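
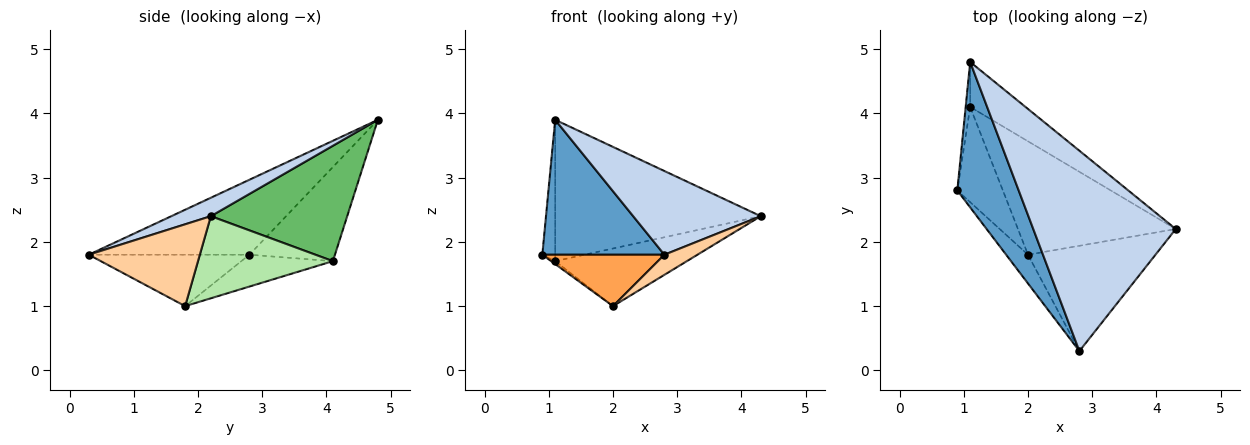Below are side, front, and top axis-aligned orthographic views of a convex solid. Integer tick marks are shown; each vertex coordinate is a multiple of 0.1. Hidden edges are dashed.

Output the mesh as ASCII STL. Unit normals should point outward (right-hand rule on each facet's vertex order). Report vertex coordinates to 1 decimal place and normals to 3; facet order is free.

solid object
 facet normal -0.667 -0.507 0.546
  outer loop
   vertex 1.1 4.8 3.9
   vertex 0.9 2.8 1.8
   vertex 2.8 0.3 1.8
  endloop
 endfacet
 facet normal 0.118 -0.383 0.916
  outer loop
   vertex 1.1 4.8 3.9
   vertex 2.8 0.3 1.8
   vertex 4.3 2.2 2.4
  endloop
 endfacet
 facet normal -0.754 -0.573 -0.321
  outer loop
   vertex 2.0 1.8 1.0
   vertex 2.8 0.3 1.8
   vertex 0.9 2.8 1.8
  endloop
 endfacet
 facet normal 0.533 -0.159 -0.831
  outer loop
   vertex 2.0 1.8 1.0
   vertex 4.3 2.2 2.4
   vertex 2.8 0.3 1.8
  endloop
 endfacet
 facet normal 0.534 0.805 -0.256
  outer loop
   vertex 1.1 4.1 1.7
   vertex 1.1 4.8 3.9
   vertex 4.3 2.2 2.4
  endloop
 endfacet
 facet normal 0.421 0.411 -0.809
  outer loop
   vertex 1.1 4.1 1.7
   vertex 4.3 2.2 2.4
   vertex 2.0 1.8 1.0
  endloop
 endfacet
 facet normal -0.988 0.148 -0.047
  outer loop
   vertex 1.1 4.1 1.7
   vertex 0.9 2.8 1.8
   vertex 1.1 4.8 3.9
  endloop
 endfacet
 facet normal -0.573 0.025 -0.819
  outer loop
   vertex 1.1 4.1 1.7
   vertex 2.0 1.8 1.0
   vertex 0.9 2.8 1.8
  endloop
 endfacet
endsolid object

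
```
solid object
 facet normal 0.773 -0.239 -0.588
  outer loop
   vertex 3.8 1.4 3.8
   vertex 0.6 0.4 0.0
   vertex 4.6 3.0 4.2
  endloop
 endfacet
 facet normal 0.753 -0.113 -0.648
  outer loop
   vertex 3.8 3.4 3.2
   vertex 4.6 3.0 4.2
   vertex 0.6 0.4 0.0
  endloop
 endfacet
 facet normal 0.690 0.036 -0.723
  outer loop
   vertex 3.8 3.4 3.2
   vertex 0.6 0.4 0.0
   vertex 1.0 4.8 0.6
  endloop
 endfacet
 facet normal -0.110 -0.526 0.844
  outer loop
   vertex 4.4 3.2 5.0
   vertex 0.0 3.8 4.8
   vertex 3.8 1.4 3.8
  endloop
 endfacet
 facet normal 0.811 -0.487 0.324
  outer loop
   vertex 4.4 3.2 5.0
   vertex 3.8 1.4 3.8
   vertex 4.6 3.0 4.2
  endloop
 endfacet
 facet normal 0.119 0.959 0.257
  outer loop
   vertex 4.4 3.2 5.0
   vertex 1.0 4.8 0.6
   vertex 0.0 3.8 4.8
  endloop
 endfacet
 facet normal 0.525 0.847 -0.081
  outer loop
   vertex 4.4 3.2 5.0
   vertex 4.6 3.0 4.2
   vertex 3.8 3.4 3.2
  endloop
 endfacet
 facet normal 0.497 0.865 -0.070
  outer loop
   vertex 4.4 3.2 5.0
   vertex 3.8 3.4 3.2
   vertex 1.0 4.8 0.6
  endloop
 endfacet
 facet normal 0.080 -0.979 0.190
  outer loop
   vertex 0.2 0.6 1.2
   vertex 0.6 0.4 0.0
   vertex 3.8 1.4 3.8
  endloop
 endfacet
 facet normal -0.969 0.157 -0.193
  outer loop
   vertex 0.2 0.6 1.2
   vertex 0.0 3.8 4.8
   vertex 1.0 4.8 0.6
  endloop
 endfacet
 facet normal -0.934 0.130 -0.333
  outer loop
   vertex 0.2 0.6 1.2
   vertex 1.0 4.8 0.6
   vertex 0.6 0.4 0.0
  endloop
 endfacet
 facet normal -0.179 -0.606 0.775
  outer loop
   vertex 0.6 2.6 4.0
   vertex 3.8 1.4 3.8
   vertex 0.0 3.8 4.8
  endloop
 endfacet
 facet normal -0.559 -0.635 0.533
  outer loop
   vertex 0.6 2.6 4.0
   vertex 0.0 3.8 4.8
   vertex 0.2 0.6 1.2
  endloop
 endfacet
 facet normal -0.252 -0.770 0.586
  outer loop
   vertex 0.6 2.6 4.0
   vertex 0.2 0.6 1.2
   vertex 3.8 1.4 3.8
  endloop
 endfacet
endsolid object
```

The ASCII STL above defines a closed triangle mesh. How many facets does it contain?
14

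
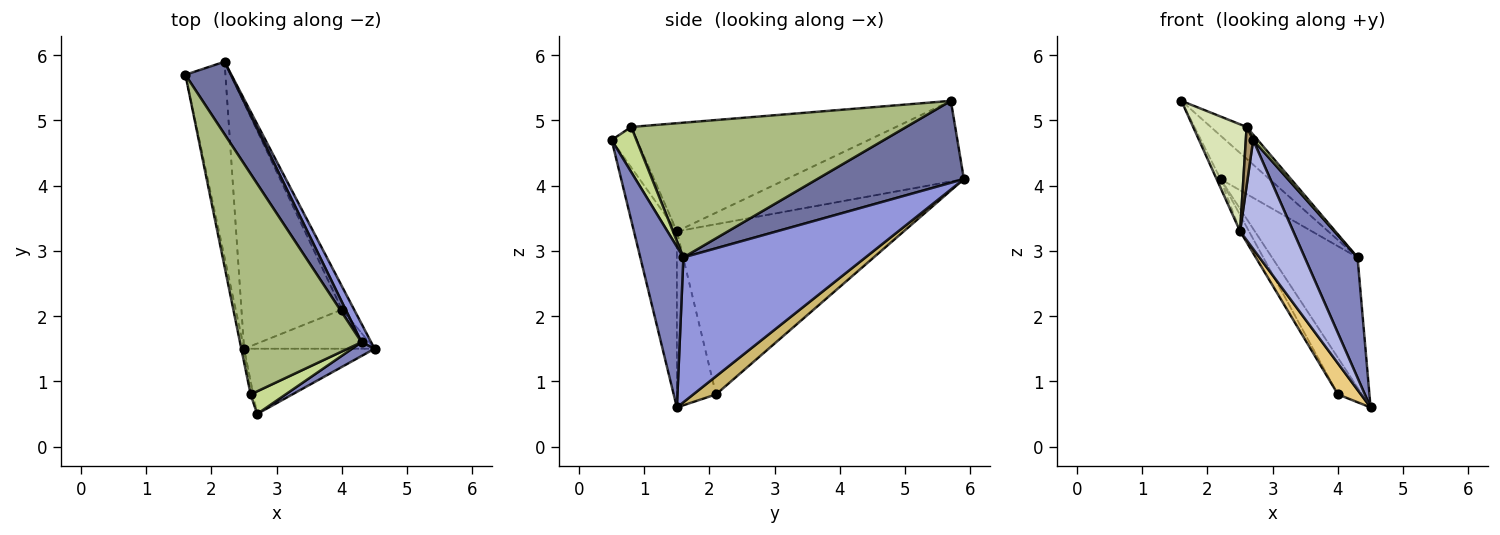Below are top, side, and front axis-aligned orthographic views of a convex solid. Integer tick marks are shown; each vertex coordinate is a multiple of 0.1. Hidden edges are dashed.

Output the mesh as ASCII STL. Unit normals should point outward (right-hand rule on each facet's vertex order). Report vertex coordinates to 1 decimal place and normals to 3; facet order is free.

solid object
 facet normal 0.839 0.280 0.466
  outer loop
   vertex 4.3 1.6 2.9
   vertex 2.2 5.9 4.1
   vertex 1.6 5.7 5.3
  endloop
 endfacet
 facet normal 0.630 -0.772 0.088
  outer loop
   vertex 4.3 1.6 2.9
   vertex 2.7 0.5 4.7
   vertex 4.5 1.5 0.6
  endloop
 endfacet
 facet normal 0.903 0.424 0.060
  outer loop
   vertex 4.3 1.6 2.9
   vertex 4.5 1.5 0.6
   vertex 2.2 5.9 4.1
  endloop
 endfacet
 facet normal -0.570 -0.705 -0.422
  outer loop
   vertex 2.5 1.5 3.3
   vertex 4.5 1.5 0.6
   vertex 2.7 0.5 4.7
  endloop
 endfacet
 facet normal -0.896 0.020 -0.444
  outer loop
   vertex 2.5 1.5 3.3
   vertex 1.6 5.7 5.3
   vertex 2.2 5.9 4.1
  endloop
 endfacet
 facet normal 0.739 0.096 0.667
  outer loop
   vertex 2.6 0.8 4.9
   vertex 4.3 1.6 2.9
   vertex 1.6 5.7 5.3
  endloop
 endfacet
 facet normal 0.782 -0.144 0.607
  outer loop
   vertex 2.6 0.8 4.9
   vertex 2.7 0.5 4.7
   vertex 4.3 1.6 2.9
  endloop
 endfacet
 facet normal -0.980 -0.198 -0.025
  outer loop
   vertex 2.6 0.8 4.9
   vertex 1.6 5.7 5.3
   vertex 2.5 1.5 3.3
  endloop
 endfacet
 facet normal -0.959 -0.278 -0.062
  outer loop
   vertex 2.6 0.8 4.9
   vertex 2.5 1.5 3.3
   vertex 2.7 0.5 4.7
  endloop
 endfacet
 facet normal 0.624 0.660 -0.419
  outer loop
   vertex 4.0 2.1 0.8
   vertex 2.2 5.9 4.1
   vertex 4.5 1.5 0.6
  endloop
 endfacet
 facet normal -0.727 -0.426 -0.538
  outer loop
   vertex 4.0 2.1 0.8
   vertex 4.5 1.5 0.6
   vertex 2.5 1.5 3.3
  endloop
 endfacet
 facet normal -0.861 0.034 -0.508
  outer loop
   vertex 4.0 2.1 0.8
   vertex 2.5 1.5 3.3
   vertex 2.2 5.9 4.1
  endloop
 endfacet
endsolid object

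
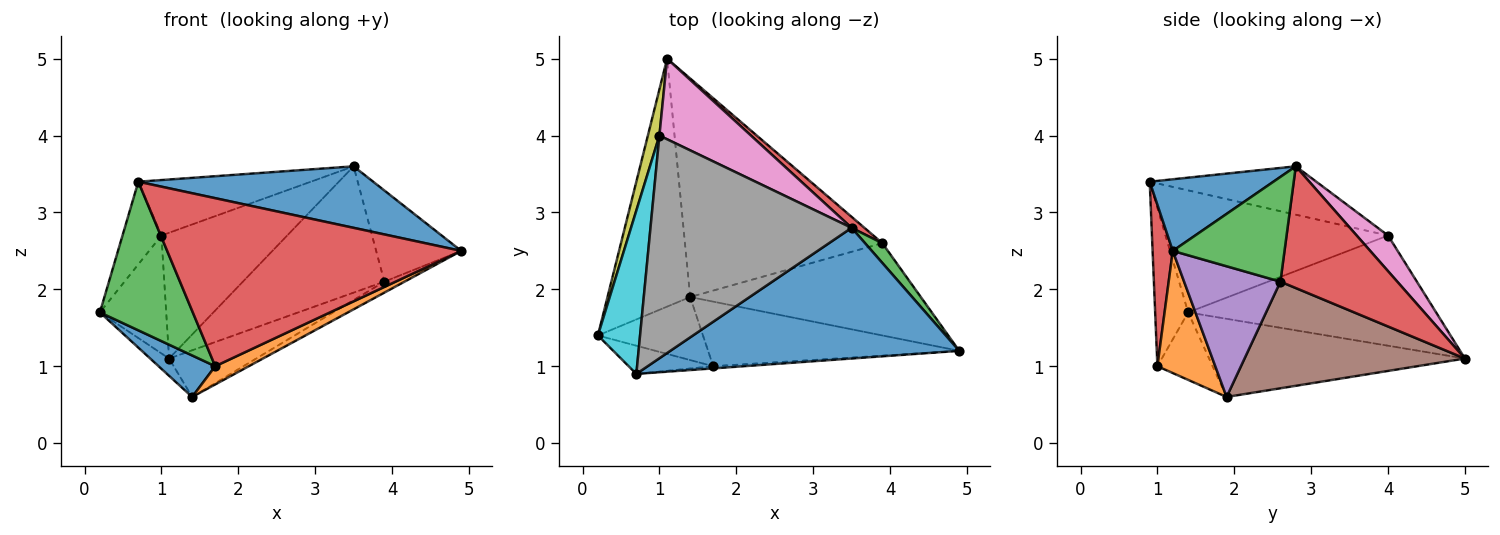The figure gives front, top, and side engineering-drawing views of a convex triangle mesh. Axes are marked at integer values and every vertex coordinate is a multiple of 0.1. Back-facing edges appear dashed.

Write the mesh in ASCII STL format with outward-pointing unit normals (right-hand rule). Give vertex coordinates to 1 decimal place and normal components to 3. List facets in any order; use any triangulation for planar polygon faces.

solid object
 facet normal 0.219 -0.415 0.883
  outer loop
   vertex 0.7 0.9 3.4
   vertex 4.9 1.2 2.5
   vertex 3.5 2.8 3.6
  endloop
 endfacet
 facet normal -0.686 0.051 -0.726
  outer loop
   vertex 1.4 1.9 0.6
   vertex 0.2 1.4 1.7
   vertex 1.1 5.0 1.1
  endloop
 endfacet
 facet normal 0.789 0.601 0.130
  outer loop
   vertex 3.9 2.6 2.1
   vertex 3.5 2.8 3.6
   vertex 4.9 1.2 2.5
  endloop
 endfacet
 facet normal 0.635 0.769 0.067
  outer loop
   vertex 3.9 2.6 2.1
   vertex 1.1 5.0 1.1
   vertex 3.5 2.8 3.6
  endloop
 endfacet
 facet normal 0.490 0.103 -0.865
  outer loop
   vertex 3.9 2.6 2.1
   vertex 4.9 1.2 2.5
   vertex 1.4 1.9 0.6
  endloop
 endfacet
 facet normal 0.467 0.185 -0.865
  outer loop
   vertex 3.9 2.6 2.1
   vertex 1.4 1.9 0.6
   vertex 1.1 5.0 1.1
  endloop
 endfacet
 facet normal 0.206 0.824 0.528
  outer loop
   vertex 1.0 4.0 2.7
   vertex 3.5 2.8 3.6
   vertex 1.1 5.0 1.1
  endloop
 endfacet
 facet normal -0.227 0.235 0.945
  outer loop
   vertex 1.0 4.0 2.7
   vertex 0.7 0.9 3.4
   vertex 3.5 2.8 3.6
  endloop
 endfacet
 facet normal -0.961 0.257 0.101
  outer loop
   vertex 1.0 4.0 2.7
   vertex 1.1 5.0 1.1
   vertex 0.2 1.4 1.7
  endloop
 endfacet
 facet normal -0.933 0.163 0.322
  outer loop
   vertex 1.0 4.0 2.7
   vertex 0.2 1.4 1.7
   vertex 0.7 0.9 3.4
  endloop
 endfacet
 facet normal -0.473 -0.485 -0.736
  outer loop
   vertex 1.7 1.0 1.0
   vertex 0.2 1.4 1.7
   vertex 1.4 1.9 0.6
  endloop
 endfacet
 facet normal 0.424 -0.246 -0.872
  outer loop
   vertex 1.7 1.0 1.0
   vertex 1.4 1.9 0.6
   vertex 4.9 1.2 2.5
  endloop
 endfacet
 facet normal -0.329 -0.928 -0.176
  outer loop
   vertex 1.7 1.0 1.0
   vertex 0.7 0.9 3.4
   vertex 0.2 1.4 1.7
  endloop
 endfacet
 facet normal 0.068 -0.998 -0.013
  outer loop
   vertex 1.7 1.0 1.0
   vertex 4.9 1.2 2.5
   vertex 0.7 0.9 3.4
  endloop
 endfacet
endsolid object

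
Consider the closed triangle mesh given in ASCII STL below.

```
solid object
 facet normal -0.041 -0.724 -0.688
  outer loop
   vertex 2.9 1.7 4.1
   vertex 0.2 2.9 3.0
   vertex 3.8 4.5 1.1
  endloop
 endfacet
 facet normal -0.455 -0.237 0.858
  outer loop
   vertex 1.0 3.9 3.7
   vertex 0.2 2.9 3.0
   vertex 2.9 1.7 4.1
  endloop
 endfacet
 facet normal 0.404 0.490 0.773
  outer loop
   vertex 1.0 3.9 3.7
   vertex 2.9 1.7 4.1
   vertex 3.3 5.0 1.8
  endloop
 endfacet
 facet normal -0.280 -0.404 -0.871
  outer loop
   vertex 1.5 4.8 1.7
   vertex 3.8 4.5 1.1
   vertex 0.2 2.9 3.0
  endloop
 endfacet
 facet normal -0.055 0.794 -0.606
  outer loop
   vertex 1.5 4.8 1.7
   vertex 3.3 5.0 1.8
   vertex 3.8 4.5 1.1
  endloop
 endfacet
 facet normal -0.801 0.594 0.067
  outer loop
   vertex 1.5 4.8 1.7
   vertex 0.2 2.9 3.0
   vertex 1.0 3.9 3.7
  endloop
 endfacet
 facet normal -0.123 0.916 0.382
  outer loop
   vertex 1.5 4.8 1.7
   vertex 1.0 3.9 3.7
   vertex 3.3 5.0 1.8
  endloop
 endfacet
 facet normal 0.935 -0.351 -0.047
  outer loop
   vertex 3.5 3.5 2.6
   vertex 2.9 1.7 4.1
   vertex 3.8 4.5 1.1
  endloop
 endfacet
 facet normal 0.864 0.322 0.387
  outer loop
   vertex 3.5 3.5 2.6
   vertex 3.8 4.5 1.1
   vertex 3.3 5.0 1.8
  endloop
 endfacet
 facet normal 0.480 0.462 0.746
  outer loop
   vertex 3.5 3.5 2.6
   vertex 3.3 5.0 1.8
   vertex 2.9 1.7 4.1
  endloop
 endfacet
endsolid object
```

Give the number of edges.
15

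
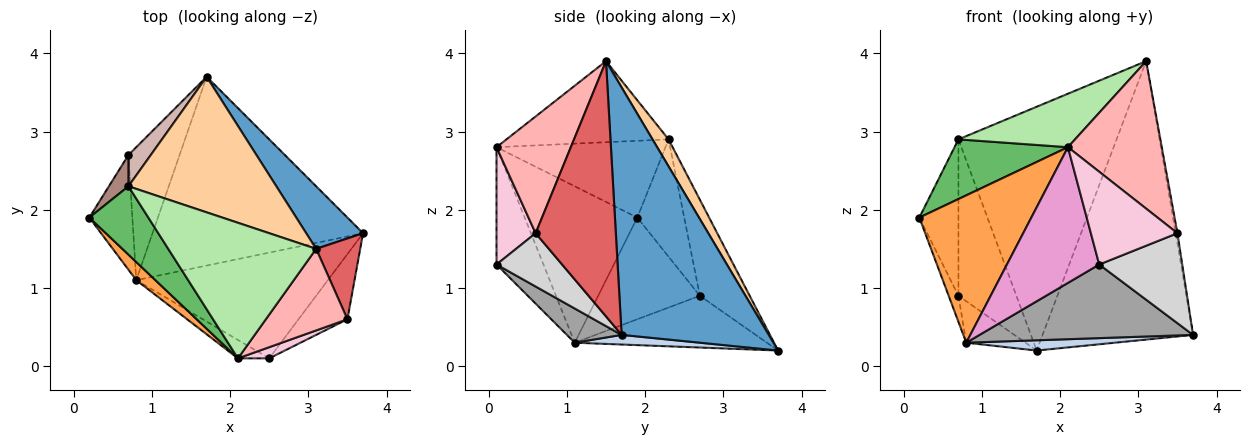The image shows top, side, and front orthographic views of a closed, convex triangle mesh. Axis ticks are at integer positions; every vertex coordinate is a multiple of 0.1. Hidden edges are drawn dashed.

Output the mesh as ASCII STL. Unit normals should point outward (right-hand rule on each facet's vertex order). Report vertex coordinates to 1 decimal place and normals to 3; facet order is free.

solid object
 facet normal 0.690 0.706 0.159
  outer loop
   vertex 3.1 1.5 3.9
   vertex 3.7 1.7 0.4
   vertex 1.7 3.7 0.2
  endloop
 endfacet
 facet normal 0.046 -0.054 -0.997
  outer loop
   vertex 0.8 1.1 0.3
   vertex 1.7 3.7 0.2
   vertex 3.7 1.7 0.4
  endloop
 endfacet
 facet normal -0.706 -0.703 0.086
  outer loop
   vertex 0.8 1.1 0.3
   vertex 2.1 0.1 2.8
   vertex 0.2 1.9 1.9
  endloop
 endfacet
 facet normal 0.088 0.871 0.484
  outer loop
   vertex 0.7 2.3 2.9
   vertex 3.1 1.5 3.9
   vertex 1.7 3.7 0.2
  endloop
 endfacet
 facet normal -0.700 -0.470 0.538
  outer loop
   vertex 0.7 2.3 2.9
   vertex 0.2 1.9 1.9
   vertex 2.1 0.1 2.8
  endloop
 endfacet
 facet normal -0.454 -0.327 0.829
  outer loop
   vertex 0.7 2.3 2.9
   vertex 2.1 0.1 2.8
   vertex 3.1 1.5 3.9
  endloop
 endfacet
 facet normal 0.985 0.022 0.170
  outer loop
   vertex 3.5 0.6 1.7
   vertex 3.7 1.7 0.4
   vertex 3.1 1.5 3.9
  endloop
 endfacet
 facet normal 0.569 -0.719 0.398
  outer loop
   vertex 3.5 0.6 1.7
   vertex 3.1 1.5 3.9
   vertex 2.1 0.1 2.8
  endloop
 endfacet
 facet normal -0.917 0.088 -0.388
  outer loop
   vertex 0.7 2.7 0.9
   vertex 0.8 1.1 0.3
   vertex 0.2 1.9 1.9
  endloop
 endfacet
 facet normal -0.695 0.214 -0.687
  outer loop
   vertex 0.7 2.7 0.9
   vertex 1.7 3.7 0.2
   vertex 0.8 1.1 0.3
  endloop
 endfacet
 facet normal -0.762 0.635 0.127
  outer loop
   vertex 0.7 2.7 0.9
   vertex 0.2 1.9 1.9
   vertex 0.7 2.3 2.9
  endloop
 endfacet
 facet normal -0.645 0.750 0.150
  outer loop
   vertex 0.7 2.7 0.9
   vertex 0.7 2.3 2.9
   vertex 1.7 3.7 0.2
  endloop
 endfacet
 facet normal -0.450 -0.885 -0.120
  outer loop
   vertex 2.5 0.1 1.3
   vertex 2.1 0.1 2.8
   vertex 0.8 1.1 0.3
  endloop
 endfacet
 facet normal 0.409 -0.906 0.109
  outer loop
   vertex 2.5 0.1 1.3
   vertex 3.5 0.6 1.7
   vertex 2.1 0.1 2.8
  endloop
 endfacet
 facet normal 0.145 -0.565 -0.812
  outer loop
   vertex 2.5 0.1 1.3
   vertex 0.8 1.1 0.3
   vertex 3.7 1.7 0.4
  endloop
 endfacet
 facet normal 0.539 -0.682 -0.494
  outer loop
   vertex 2.5 0.1 1.3
   vertex 3.7 1.7 0.4
   vertex 3.5 0.6 1.7
  endloop
 endfacet
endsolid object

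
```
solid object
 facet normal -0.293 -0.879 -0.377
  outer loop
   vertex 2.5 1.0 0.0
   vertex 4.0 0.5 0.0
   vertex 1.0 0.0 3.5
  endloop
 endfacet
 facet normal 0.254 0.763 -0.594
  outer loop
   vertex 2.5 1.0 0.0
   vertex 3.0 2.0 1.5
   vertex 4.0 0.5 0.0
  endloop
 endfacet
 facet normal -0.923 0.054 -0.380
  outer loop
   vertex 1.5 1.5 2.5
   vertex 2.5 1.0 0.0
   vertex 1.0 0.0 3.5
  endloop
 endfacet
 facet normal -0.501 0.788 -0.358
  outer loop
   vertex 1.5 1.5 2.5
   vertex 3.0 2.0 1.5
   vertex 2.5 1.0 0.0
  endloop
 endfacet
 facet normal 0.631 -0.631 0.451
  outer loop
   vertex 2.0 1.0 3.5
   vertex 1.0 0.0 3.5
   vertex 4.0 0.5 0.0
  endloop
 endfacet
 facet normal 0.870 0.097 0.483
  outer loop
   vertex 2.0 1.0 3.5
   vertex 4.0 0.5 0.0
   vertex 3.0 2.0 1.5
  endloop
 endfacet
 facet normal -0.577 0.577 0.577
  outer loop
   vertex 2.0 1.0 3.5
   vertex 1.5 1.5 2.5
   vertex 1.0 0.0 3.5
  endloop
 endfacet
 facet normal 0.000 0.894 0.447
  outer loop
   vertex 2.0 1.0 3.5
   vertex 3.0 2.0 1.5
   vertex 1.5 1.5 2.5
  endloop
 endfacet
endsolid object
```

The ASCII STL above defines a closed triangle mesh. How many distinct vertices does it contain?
6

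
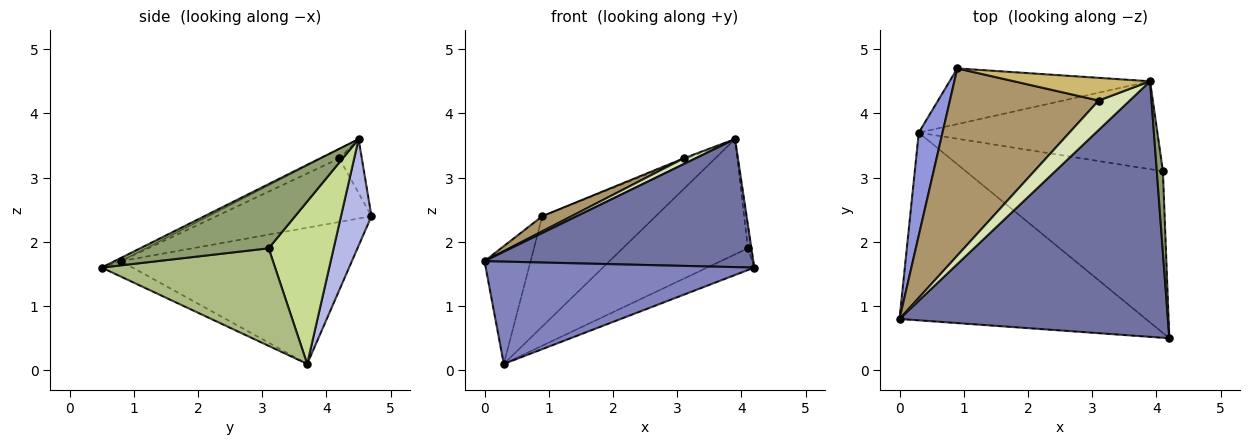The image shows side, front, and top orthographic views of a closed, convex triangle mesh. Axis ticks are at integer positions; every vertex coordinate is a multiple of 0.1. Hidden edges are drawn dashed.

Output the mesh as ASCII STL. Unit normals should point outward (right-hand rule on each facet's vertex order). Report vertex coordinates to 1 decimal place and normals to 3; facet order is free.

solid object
 facet normal -0.011 -0.448 0.894
  outer loop
   vertex 3.9 4.5 3.6
   vertex 0.0 0.8 1.7
   vertex 4.2 0.5 1.6
  endloop
 endfacet
 facet normal -0.055 -0.478 -0.877
  outer loop
   vertex 0.3 3.7 0.1
   vertex 4.2 0.5 1.6
   vertex 0.0 0.8 1.7
  endloop
 endfacet
 facet normal -0.967 0.193 0.168
  outer loop
   vertex 0.9 4.7 2.4
   vertex 0.3 3.7 0.1
   vertex 0.0 0.8 1.7
  endloop
 endfacet
 facet normal 0.233 0.868 -0.438
  outer loop
   vertex 0.9 4.7 2.4
   vertex 3.9 4.5 3.6
   vertex 0.3 3.7 0.1
  endloop
 endfacet
 facet normal 0.995 0.027 0.095
  outer loop
   vertex 4.1 3.1 1.9
   vertex 3.9 4.5 3.6
   vertex 4.2 0.5 1.6
  endloop
 endfacet
 facet normal 0.440 0.120 -0.890
  outer loop
   vertex 4.1 3.1 1.9
   vertex 4.2 0.5 1.6
   vertex 0.3 3.7 0.1
  endloop
 endfacet
 facet normal 0.382 0.735 -0.560
  outer loop
   vertex 4.1 3.1 1.9
   vertex 0.3 3.7 0.1
   vertex 3.9 4.5 3.6
  endloop
 endfacet
 facet normal -0.284 -0.184 0.941
  outer loop
   vertex 3.1 4.2 3.3
   vertex 0.0 0.8 1.7
   vertex 3.9 4.5 3.6
  endloop
 endfacet
 facet normal -0.392 -0.074 0.917
  outer loop
   vertex 3.1 4.2 3.3
   vertex 0.9 4.7 2.4
   vertex 0.0 0.8 1.7
  endloop
 endfacet
 facet normal -0.368 0.053 0.928
  outer loop
   vertex 3.1 4.2 3.3
   vertex 3.9 4.5 3.6
   vertex 0.9 4.7 2.4
  endloop
 endfacet
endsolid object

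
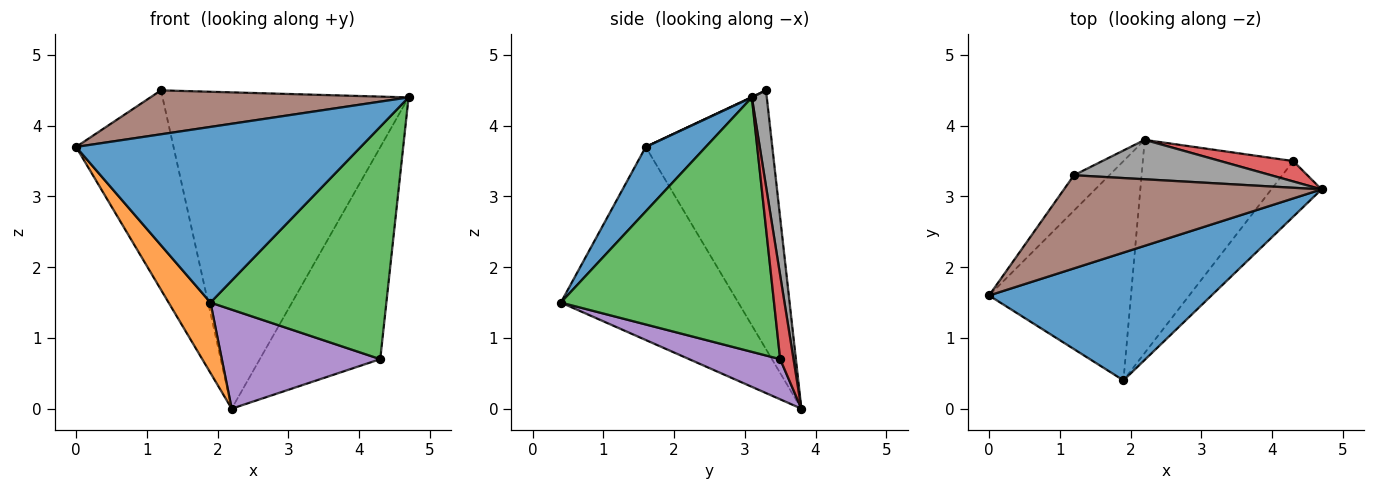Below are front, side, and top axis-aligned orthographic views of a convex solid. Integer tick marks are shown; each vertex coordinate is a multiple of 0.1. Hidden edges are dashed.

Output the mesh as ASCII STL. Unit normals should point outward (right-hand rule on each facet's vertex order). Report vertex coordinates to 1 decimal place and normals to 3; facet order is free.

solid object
 facet normal 0.168 -0.797 0.580
  outer loop
   vertex 1.9 0.4 1.5
   vertex 4.7 3.1 4.4
   vertex 0.0 1.6 3.7
  endloop
 endfacet
 facet normal -0.792 -0.187 -0.582
  outer loop
   vertex 2.2 3.8 0.0
   vertex 1.9 0.4 1.5
   vertex 0.0 1.6 3.7
  endloop
 endfacet
 facet normal 0.763 -0.629 -0.150
  outer loop
   vertex 4.3 3.5 0.7
   vertex 4.7 3.1 4.4
   vertex 1.9 0.4 1.5
  endloop
 endfacet
 facet normal 0.110 0.989 0.095
  outer loop
   vertex 4.3 3.5 0.7
   vertex 2.2 3.8 0.0
   vertex 4.7 3.1 4.4
  endloop
 endfacet
 facet normal 0.235 -0.410 -0.881
  outer loop
   vertex 4.3 3.5 0.7
   vertex 1.9 0.4 1.5
   vertex 2.2 3.8 0.0
  endloop
 endfacet
 facet normal 0.001 -0.427 0.904
  outer loop
   vertex 1.2 3.3 4.5
   vertex 0.0 1.6 3.7
   vertex 4.7 3.1 4.4
  endloop
 endfacet
 facet normal -0.788 0.607 -0.108
  outer loop
   vertex 1.2 3.3 4.5
   vertex 2.2 3.8 0.0
   vertex 0.0 1.6 3.7
  endloop
 endfacet
 facet normal 0.060 0.991 0.123
  outer loop
   vertex 1.2 3.3 4.5
   vertex 4.7 3.1 4.4
   vertex 2.2 3.8 0.0
  endloop
 endfacet
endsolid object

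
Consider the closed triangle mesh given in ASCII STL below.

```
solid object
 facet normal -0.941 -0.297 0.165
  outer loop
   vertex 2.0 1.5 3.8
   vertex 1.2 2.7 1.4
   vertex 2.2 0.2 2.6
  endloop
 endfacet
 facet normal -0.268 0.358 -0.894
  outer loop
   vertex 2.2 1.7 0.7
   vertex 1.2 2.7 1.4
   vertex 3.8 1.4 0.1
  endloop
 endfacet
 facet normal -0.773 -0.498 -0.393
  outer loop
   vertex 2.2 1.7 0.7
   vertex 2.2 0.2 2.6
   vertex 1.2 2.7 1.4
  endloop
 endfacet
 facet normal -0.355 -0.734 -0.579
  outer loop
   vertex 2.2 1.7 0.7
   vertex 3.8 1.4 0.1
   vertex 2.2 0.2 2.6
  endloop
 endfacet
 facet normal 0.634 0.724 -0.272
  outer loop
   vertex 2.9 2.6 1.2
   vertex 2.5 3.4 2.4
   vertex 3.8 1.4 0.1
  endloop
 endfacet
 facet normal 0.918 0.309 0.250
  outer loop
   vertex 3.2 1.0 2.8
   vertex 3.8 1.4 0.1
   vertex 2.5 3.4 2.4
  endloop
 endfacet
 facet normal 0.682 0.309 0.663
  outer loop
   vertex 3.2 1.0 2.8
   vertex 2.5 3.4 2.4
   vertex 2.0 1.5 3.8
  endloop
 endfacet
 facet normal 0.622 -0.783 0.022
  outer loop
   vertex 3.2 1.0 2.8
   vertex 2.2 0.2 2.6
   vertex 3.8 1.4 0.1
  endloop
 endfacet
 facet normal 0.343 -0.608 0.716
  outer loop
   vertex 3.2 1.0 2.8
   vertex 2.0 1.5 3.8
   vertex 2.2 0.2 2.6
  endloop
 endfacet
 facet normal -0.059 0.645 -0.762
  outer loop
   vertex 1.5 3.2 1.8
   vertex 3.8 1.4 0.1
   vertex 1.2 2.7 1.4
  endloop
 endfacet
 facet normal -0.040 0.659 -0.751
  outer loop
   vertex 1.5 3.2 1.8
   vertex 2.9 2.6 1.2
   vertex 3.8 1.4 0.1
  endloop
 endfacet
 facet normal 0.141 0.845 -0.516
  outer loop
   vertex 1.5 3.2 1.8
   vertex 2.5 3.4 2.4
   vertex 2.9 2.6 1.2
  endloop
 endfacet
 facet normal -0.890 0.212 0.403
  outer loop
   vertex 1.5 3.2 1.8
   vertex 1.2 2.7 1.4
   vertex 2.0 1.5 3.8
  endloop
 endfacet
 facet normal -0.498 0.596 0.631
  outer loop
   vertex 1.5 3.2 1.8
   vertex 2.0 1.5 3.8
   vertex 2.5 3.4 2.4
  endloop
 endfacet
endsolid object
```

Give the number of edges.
21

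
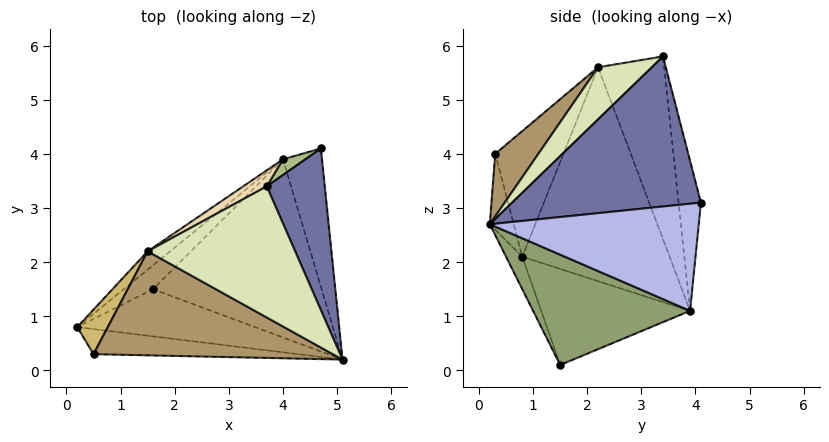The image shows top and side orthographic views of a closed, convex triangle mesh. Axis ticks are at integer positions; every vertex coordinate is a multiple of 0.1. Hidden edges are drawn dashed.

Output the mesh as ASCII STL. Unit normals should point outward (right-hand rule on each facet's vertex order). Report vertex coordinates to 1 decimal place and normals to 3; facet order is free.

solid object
 facet normal 0.931 0.059 0.360
  outer loop
   vertex 3.7 3.4 5.8
   vertex 5.1 0.2 2.7
   vertex 4.7 4.1 3.1
  endloop
 endfacet
 facet normal -0.068 -0.926 -0.372
  outer loop
   vertex 1.6 1.5 0.1
   vertex 5.1 0.2 2.7
   vertex 0.2 0.8 2.1
  endloop
 endfacet
 facet normal -0.089 -0.967 -0.240
  outer loop
   vertex 0.5 0.3 4.0
   vertex 0.2 0.8 2.1
   vertex 5.1 0.2 2.7
  endloop
 endfacet
 facet normal 0.932 0.130 -0.339
  outer loop
   vertex 4.0 3.9 1.1
   vertex 4.7 4.1 3.1
   vertex 5.1 0.2 2.7
  endloop
 endfacet
 facet normal 0.537 -0.195 -0.821
  outer loop
   vertex 4.0 3.9 1.1
   vertex 5.1 0.2 2.7
   vertex 1.6 1.5 0.1
  endloop
 endfacet
 facet normal -0.445 0.893 0.067
  outer loop
   vertex 4.0 3.9 1.1
   vertex 3.7 3.4 5.8
   vertex 4.7 4.1 3.1
  endloop
 endfacet
 facet normal -0.650 0.733 -0.199
  outer loop
   vertex 4.0 3.9 1.1
   vertex 1.6 1.5 0.1
   vertex 0.2 0.8 2.1
  endloop
 endfacet
 facet normal 0.264 -0.609 0.748
  outer loop
   vertex 1.5 2.2 5.6
   vertex 5.1 0.2 2.7
   vertex 3.7 3.4 5.8
  endloop
 endfacet
 facet normal 0.183 -0.688 0.702
  outer loop
   vertex 1.5 2.2 5.6
   vertex 0.5 0.3 4.0
   vertex 5.1 0.2 2.7
  endloop
 endfacet
 facet normal -0.927 0.299 0.225
  outer loop
   vertex 1.5 2.2 5.6
   vertex 0.2 0.8 2.1
   vertex 0.5 0.3 4.0
  endloop
 endfacet
 facet normal -0.641 0.764 -0.068
  outer loop
   vertex 1.5 2.2 5.6
   vertex 4.0 3.9 1.1
   vertex 0.2 0.8 2.1
  endloop
 endfacet
 facet normal -0.482 0.874 0.062
  outer loop
   vertex 1.5 2.2 5.6
   vertex 3.7 3.4 5.8
   vertex 4.0 3.9 1.1
  endloop
 endfacet
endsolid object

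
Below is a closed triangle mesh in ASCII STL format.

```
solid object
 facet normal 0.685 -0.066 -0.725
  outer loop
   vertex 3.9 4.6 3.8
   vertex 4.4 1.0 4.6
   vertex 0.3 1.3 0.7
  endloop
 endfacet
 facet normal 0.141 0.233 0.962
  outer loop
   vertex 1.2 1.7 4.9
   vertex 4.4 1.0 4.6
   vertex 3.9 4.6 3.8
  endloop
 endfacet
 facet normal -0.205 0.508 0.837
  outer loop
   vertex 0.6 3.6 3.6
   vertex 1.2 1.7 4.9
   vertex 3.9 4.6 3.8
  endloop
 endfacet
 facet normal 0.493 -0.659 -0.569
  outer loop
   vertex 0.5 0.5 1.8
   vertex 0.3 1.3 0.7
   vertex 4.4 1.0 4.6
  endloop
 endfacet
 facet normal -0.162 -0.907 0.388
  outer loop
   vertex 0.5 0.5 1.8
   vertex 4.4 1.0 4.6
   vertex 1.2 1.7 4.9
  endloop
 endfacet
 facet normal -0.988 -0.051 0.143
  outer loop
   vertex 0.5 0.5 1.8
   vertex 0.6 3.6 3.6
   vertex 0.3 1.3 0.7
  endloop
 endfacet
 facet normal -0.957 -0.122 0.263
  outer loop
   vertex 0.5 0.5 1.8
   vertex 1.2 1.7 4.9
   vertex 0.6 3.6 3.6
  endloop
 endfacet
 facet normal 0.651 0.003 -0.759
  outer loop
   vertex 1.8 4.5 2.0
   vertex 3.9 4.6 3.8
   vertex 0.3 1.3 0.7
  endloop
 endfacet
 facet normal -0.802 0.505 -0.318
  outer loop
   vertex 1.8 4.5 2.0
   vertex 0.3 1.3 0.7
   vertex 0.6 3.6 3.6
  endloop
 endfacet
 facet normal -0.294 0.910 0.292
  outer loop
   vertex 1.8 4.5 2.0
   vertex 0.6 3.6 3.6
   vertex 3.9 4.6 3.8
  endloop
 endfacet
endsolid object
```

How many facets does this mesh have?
10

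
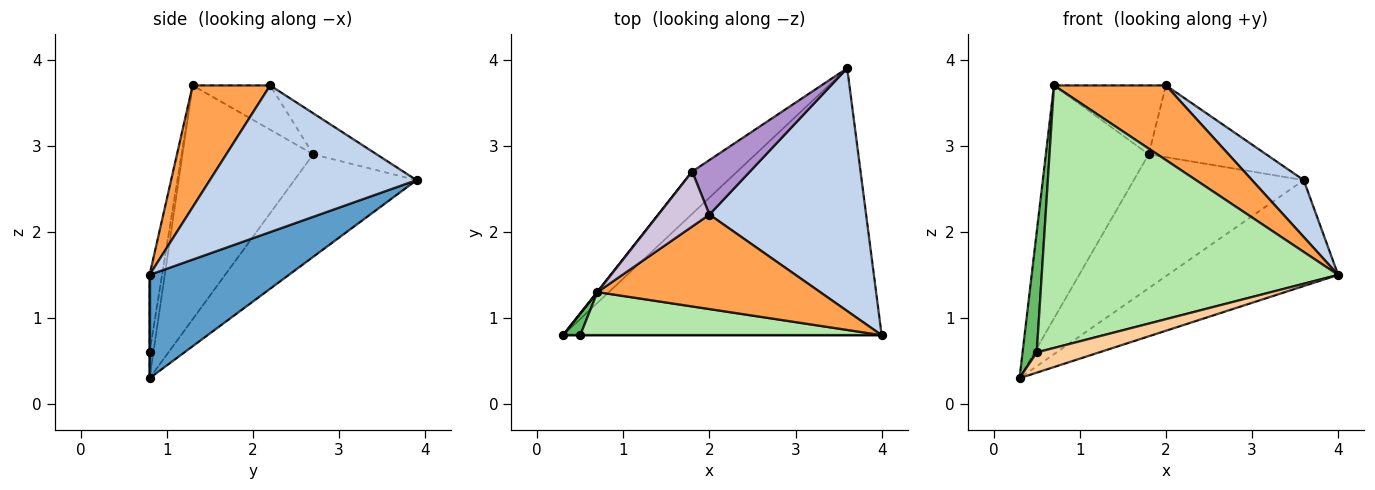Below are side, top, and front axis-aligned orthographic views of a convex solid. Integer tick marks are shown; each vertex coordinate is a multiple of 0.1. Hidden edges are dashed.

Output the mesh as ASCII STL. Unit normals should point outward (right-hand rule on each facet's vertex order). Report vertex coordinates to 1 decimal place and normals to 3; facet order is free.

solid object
 facet normal 0.289 0.353 -0.890
  outer loop
   vertex 3.6 3.9 2.6
   vertex 4.0 0.8 1.5
   vertex 0.3 0.8 0.3
  endloop
 endfacet
 facet normal 0.674 -0.168 0.720
  outer loop
   vertex 2.0 2.2 3.7
   vertex 4.0 0.8 1.5
   vertex 3.6 3.9 2.6
  endloop
 endfacet
 facet normal 0.394 -0.570 0.721
  outer loop
   vertex 2.0 2.2 3.7
   vertex 0.7 1.3 3.7
   vertex 4.0 0.8 1.5
  endloop
 endfacet
 facet normal 0.000 -1.000 0.000
  outer loop
   vertex 0.5 0.8 0.6
   vertex 0.3 0.8 0.3
   vertex 4.0 0.8 1.5
  endloop
 endfacet
 facet normal -0.255 -0.952 0.170
  outer loop
   vertex 0.5 0.8 0.6
   vertex 0.7 1.3 3.7
   vertex 0.3 0.8 0.3
  endloop
 endfacet
 facet normal -0.042 -0.986 0.162
  outer loop
   vertex 0.5 0.8 0.6
   vertex 4.0 0.8 1.5
   vertex 0.7 1.3 3.7
  endloop
 endfacet
 facet normal -0.566 0.786 -0.248
  outer loop
   vertex 1.8 2.7 2.9
   vertex 3.6 3.9 2.6
   vertex 0.3 0.8 0.3
  endloop
 endfacet
 facet normal -0.786 0.618 0.002
  outer loop
   vertex 1.8 2.7 2.9
   vertex 0.3 0.8 0.3
   vertex 0.7 1.3 3.7
  endloop
 endfacet
 facet normal -0.395 0.731 0.556
  outer loop
   vertex 1.8 2.7 2.9
   vertex 2.0 2.2 3.7
   vertex 3.6 3.9 2.6
  endloop
 endfacet
 facet normal -0.476 0.687 0.549
  outer loop
   vertex 1.8 2.7 2.9
   vertex 0.7 1.3 3.7
   vertex 2.0 2.2 3.7
  endloop
 endfacet
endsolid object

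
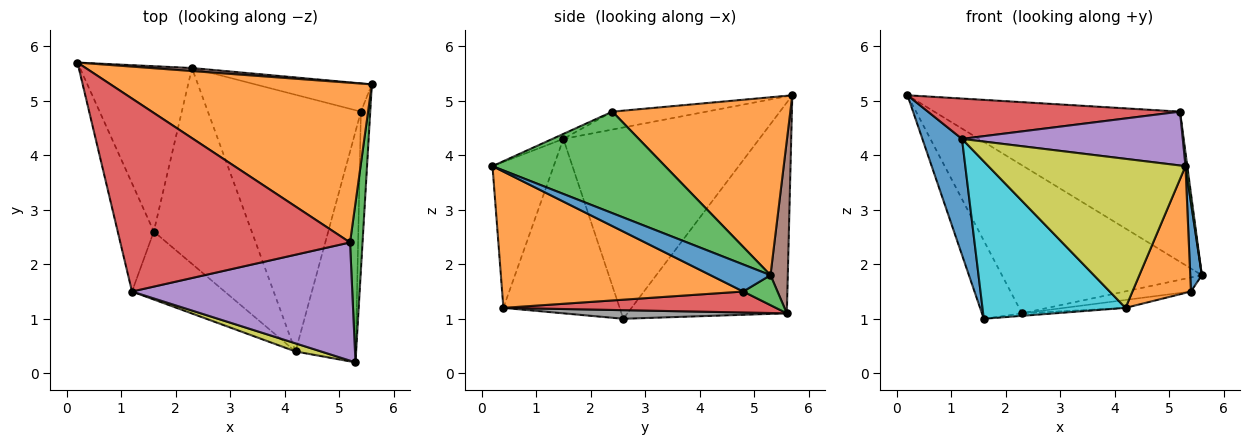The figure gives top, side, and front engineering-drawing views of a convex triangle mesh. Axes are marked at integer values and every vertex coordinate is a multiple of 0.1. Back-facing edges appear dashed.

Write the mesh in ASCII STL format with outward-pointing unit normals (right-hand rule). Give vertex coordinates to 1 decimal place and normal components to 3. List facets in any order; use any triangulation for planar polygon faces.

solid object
 facet normal -0.964 -0.195 -0.182
  outer loop
   vertex 1.2 1.5 4.3
   vertex 0.2 5.7 5.1
   vertex 1.6 2.6 1.0
  endloop
 endfacet
 facet normal 0.444 0.614 0.653
  outer loop
   vertex 5.2 2.4 4.8
   vertex 5.6 5.3 1.8
   vertex 0.2 5.7 5.1
  endloop
 endfacet
 facet normal 0.992 -0.010 0.122
  outer loop
   vertex 5.2 2.4 4.8
   vertex 5.3 0.2 3.8
   vertex 5.6 5.3 1.8
  endloop
 endfacet
 facet normal -0.076 -0.204 0.976
  outer loop
   vertex 5.2 2.4 4.8
   vertex 0.2 5.7 5.1
   vertex 1.2 1.5 4.3
  endloop
 endfacet
 facet normal -0.020 -0.414 0.910
  outer loop
   vertex 5.2 2.4 4.8
   vertex 1.2 1.5 4.3
   vertex 5.3 0.2 3.8
  endloop
 endfacet
 facet normal 0.086 0.996 0.020
  outer loop
   vertex 2.3 5.6 1.1
   vertex 0.2 5.7 5.1
   vertex 5.6 5.3 1.8
  endloop
 endfacet
 facet normal -0.862 0.216 -0.458
  outer loop
   vertex 2.3 5.6 1.1
   vertex 1.6 2.6 1.0
   vertex 0.2 5.7 5.1
  endloop
 endfacet
 facet normal 0.087 0.013 -0.996
  outer loop
   vertex 4.2 0.4 1.2
   vertex 1.6 2.6 1.0
   vertex 2.3 5.6 1.1
  endloop
 endfacet
 facet normal -0.296 -0.954 0.052
  outer loop
   vertex 4.2 0.4 1.2
   vertex 5.3 0.2 3.8
   vertex 1.2 1.5 4.3
  endloop
 endfacet
 facet normal -0.598 -0.736 -0.318
  outer loop
   vertex 4.2 0.4 1.2
   vertex 1.2 1.5 4.3
   vertex 1.6 2.6 1.0
  endloop
 endfacet
 facet normal 0.930 -0.180 -0.320
  outer loop
   vertex 5.4 4.8 1.5
   vertex 5.6 5.3 1.8
   vertex 5.3 0.2 3.8
  endloop
 endfacet
 facet normal 0.893 -0.217 -0.394
  outer loop
   vertex 5.4 4.8 1.5
   vertex 5.3 0.2 3.8
   vertex 4.2 0.4 1.2
  endloop
 endfacet
 facet normal 0.225 0.434 -0.873
  outer loop
   vertex 5.4 4.8 1.5
   vertex 2.3 5.6 1.1
   vertex 5.6 5.3 1.8
  endloop
 endfacet
 facet normal 0.136 0.031 -0.990
  outer loop
   vertex 5.4 4.8 1.5
   vertex 4.2 0.4 1.2
   vertex 2.3 5.6 1.1
  endloop
 endfacet
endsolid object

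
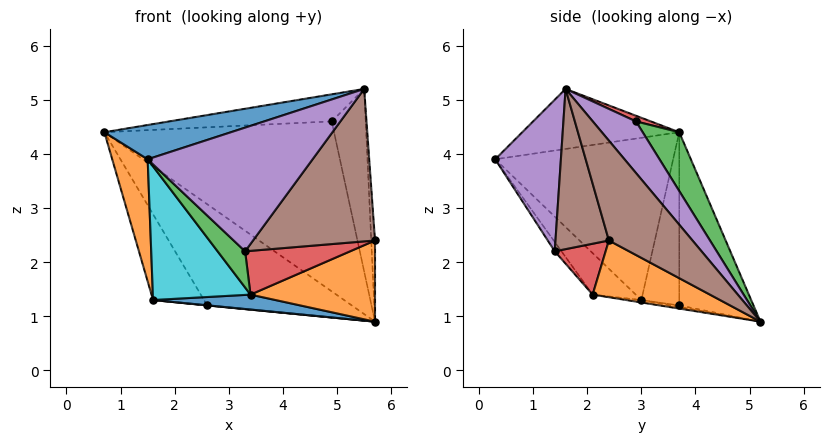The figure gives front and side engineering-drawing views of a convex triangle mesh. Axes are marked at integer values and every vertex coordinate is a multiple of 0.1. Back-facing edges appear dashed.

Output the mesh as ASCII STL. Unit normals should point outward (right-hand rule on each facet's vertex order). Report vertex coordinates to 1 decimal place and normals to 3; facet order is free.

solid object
 facet normal -0.244 -0.197 0.949
  outer loop
   vertex 5.5 1.6 5.2
   vertex 0.7 3.7 4.4
   vertex 1.5 0.3 3.9
  endloop
 endfacet
 facet normal -0.954 -0.190 -0.234
  outer loop
   vertex 1.6 3.0 1.3
   vertex 1.5 0.3 3.9
   vertex 0.7 3.7 4.4
  endloop
 endfacet
 facet normal 0.132 0.829 0.544
  outer loop
   vertex 4.9 2.9 4.6
   vertex 5.7 5.2 0.9
   vertex 0.7 3.7 4.4
  endloop
 endfacet
 facet normal 0.040 0.434 0.900
  outer loop
   vertex 4.9 2.9 4.6
   vertex 0.7 3.7 4.4
   vertex 5.5 1.6 5.2
  endloop
 endfacet
 facet normal 0.687 0.541 0.485
  outer loop
   vertex 4.9 2.9 4.6
   vertex 5.5 1.6 5.2
   vertex 5.7 5.2 0.9
  endloop
 endfacet
 facet normal 0.995 0.045 0.084
  outer loop
   vertex 5.7 2.4 2.4
   vertex 5.7 5.2 0.9
   vertex 5.5 1.6 5.2
  endloop
 endfacet
 facet normal -0.441 0.859 -0.262
  outer loop
   vertex 2.6 3.7 1.2
   vertex 0.7 3.7 4.4
   vertex 5.7 5.2 0.9
  endloop
 endfacet
 facet normal -0.563 0.756 -0.334
  outer loop
   vertex 2.6 3.7 1.2
   vertex 1.6 3.0 1.3
   vertex 0.7 3.7 4.4
  endloop
 endfacet
 facet normal -0.089 -0.015 -0.996
  outer loop
   vertex 2.6 3.7 1.2
   vertex 5.7 5.2 0.9
   vertex 1.6 3.0 1.3
  endloop
 endfacet
 facet normal -0.290 -0.658 -0.695
  outer loop
   vertex 3.4 2.1 1.4
   vertex 1.5 0.3 3.9
   vertex 1.6 3.0 1.3
  endloop
 endfacet
 facet normal -0.018 -0.146 -0.989
  outer loop
   vertex 3.4 2.1 1.4
   vertex 1.6 3.0 1.3
   vertex 5.7 5.2 0.9
  endloop
 endfacet
 facet normal 0.406 -0.431 -0.805
  outer loop
   vertex 3.4 2.1 1.4
   vertex 5.7 5.2 0.9
   vertex 5.7 2.4 2.4
  endloop
 endfacet
 facet normal -0.178 -0.729 -0.660
  outer loop
   vertex 3.3 1.4 2.2
   vertex 1.5 0.3 3.9
   vertex 3.4 2.1 1.4
  endloop
 endfacet
 facet normal 0.352 -0.726 -0.591
  outer loop
   vertex 3.3 1.4 2.2
   vertex 3.4 2.1 1.4
   vertex 5.7 2.4 2.4
  endloop
 endfacet
 facet normal 0.362 -0.909 -0.205
  outer loop
   vertex 3.3 1.4 2.2
   vertex 5.5 1.6 5.2
   vertex 1.5 0.3 3.9
  endloop
 endfacet
 facet normal 0.391 -0.892 -0.227
  outer loop
   vertex 3.3 1.4 2.2
   vertex 5.7 2.4 2.4
   vertex 5.5 1.6 5.2
  endloop
 endfacet
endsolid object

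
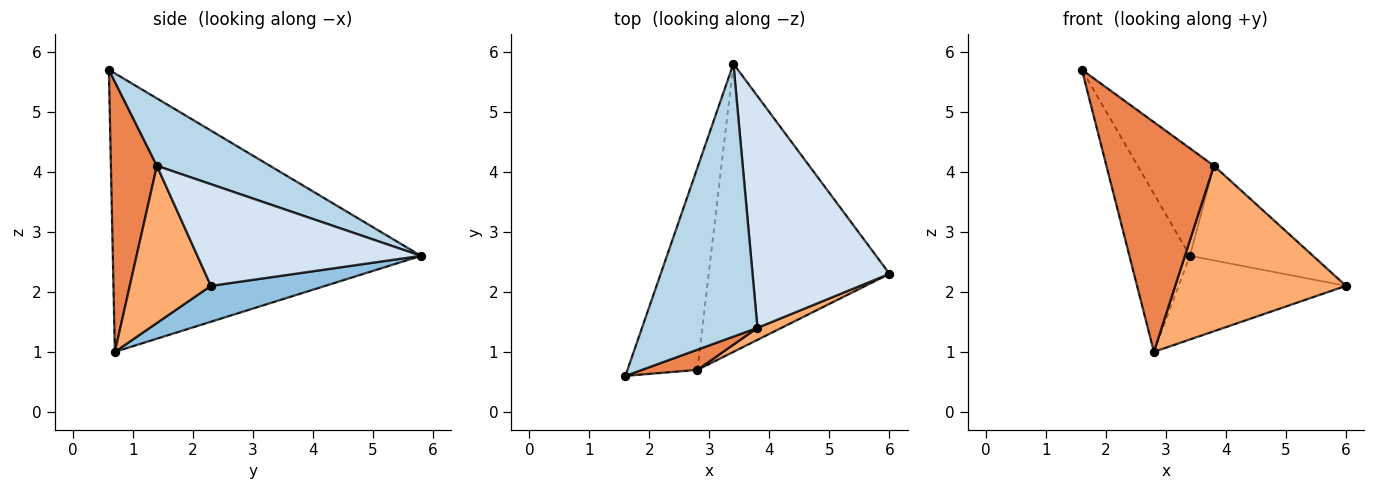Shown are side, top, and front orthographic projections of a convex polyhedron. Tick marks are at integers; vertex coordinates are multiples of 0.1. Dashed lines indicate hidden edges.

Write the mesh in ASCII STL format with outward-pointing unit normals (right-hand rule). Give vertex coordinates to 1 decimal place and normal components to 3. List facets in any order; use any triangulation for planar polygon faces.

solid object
 facet normal -0.953 0.187 -0.239
  outer loop
   vertex 2.8 0.7 1.0
   vertex 1.6 0.6 5.7
   vertex 3.4 5.8 2.6
  endloop
 endfacet
 facet normal 0.187 0.274 -0.943
  outer loop
   vertex 2.8 0.7 1.0
   vertex 3.4 5.8 2.6
   vertex 6.0 2.3 2.1
  endloop
 endfacet
 facet normal 0.477 0.322 0.818
  outer loop
   vertex 3.8 1.4 4.1
   vertex 3.4 5.8 2.6
   vertex 1.6 0.6 5.7
  endloop
 endfacet
 facet normal 0.566 0.312 0.763
  outer loop
   vertex 3.8 1.4 4.1
   vertex 6.0 2.3 2.1
   vertex 3.4 5.8 2.6
  endloop
 endfacet
 facet normal 0.392 -0.916 0.081
  outer loop
   vertex 3.8 1.4 4.1
   vertex 1.6 0.6 5.7
   vertex 2.8 0.7 1.0
  endloop
 endfacet
 facet normal 0.428 -0.901 0.065
  outer loop
   vertex 3.8 1.4 4.1
   vertex 2.8 0.7 1.0
   vertex 6.0 2.3 2.1
  endloop
 endfacet
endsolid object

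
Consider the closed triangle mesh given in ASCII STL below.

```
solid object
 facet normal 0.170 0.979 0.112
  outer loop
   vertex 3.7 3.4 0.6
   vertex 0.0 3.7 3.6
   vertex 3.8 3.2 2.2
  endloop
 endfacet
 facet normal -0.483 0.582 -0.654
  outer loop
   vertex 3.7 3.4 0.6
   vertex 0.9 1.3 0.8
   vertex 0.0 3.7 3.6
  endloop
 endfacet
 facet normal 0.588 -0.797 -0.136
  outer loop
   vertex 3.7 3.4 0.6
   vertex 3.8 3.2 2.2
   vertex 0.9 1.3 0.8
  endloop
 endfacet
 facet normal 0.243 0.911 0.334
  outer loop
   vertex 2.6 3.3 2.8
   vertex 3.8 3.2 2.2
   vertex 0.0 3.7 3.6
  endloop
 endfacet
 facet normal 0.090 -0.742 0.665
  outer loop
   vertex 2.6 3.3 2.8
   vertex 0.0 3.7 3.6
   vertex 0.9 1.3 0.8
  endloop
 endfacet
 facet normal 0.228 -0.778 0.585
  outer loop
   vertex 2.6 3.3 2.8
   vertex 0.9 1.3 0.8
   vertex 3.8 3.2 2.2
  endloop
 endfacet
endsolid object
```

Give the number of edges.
9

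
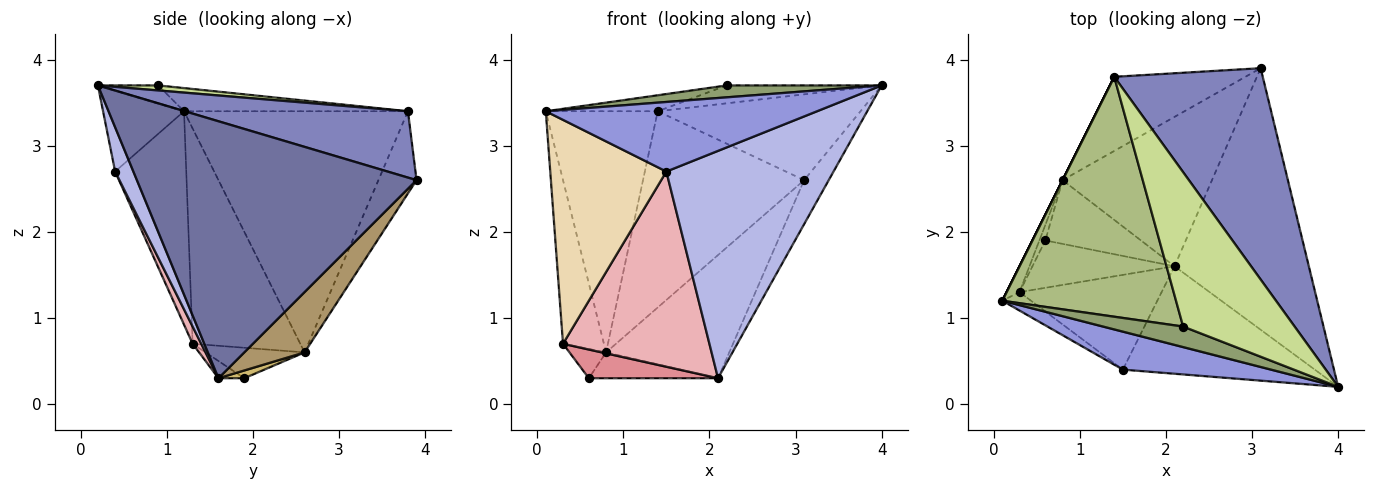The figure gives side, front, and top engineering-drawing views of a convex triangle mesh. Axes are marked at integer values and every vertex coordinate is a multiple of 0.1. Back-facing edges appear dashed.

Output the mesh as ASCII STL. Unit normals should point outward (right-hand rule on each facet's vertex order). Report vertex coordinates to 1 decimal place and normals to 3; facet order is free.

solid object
 facet normal 0.884 0.078 -0.462
  outer loop
   vertex 2.1 1.6 0.3
   vertex 3.1 3.9 2.6
   vertex 4.0 0.2 3.7
  endloop
 endfacet
 facet normal 0.382 0.348 0.856
  outer loop
   vertex 1.4 3.8 3.4
   vertex 4.0 0.2 3.7
   vertex 3.1 3.9 2.6
  endloop
 endfacet
 facet normal -0.253 -0.849 0.464
  outer loop
   vertex 1.5 0.4 2.7
   vertex 4.0 0.2 3.7
   vertex 0.1 1.2 3.4
  endloop
 endfacet
 facet normal 0.098 -0.900 -0.425
  outer loop
   vertex 1.5 0.4 2.7
   vertex 2.1 1.6 0.3
   vertex 4.0 0.2 3.7
  endloop
 endfacet
 facet normal -0.192 -0.493 0.849
  outer loop
   vertex 2.2 0.9 3.7
   vertex 0.1 1.2 3.4
   vertex 4.0 0.2 3.7
  endloop
 endfacet
 facet normal -0.132 0.066 0.989
  outer loop
   vertex 2.2 0.9 3.7
   vertex 1.4 3.8 3.4
   vertex 0.1 1.2 3.4
  endloop
 endfacet
 facet normal 0.045 0.115 0.992
  outer loop
   vertex 2.2 0.9 3.7
   vertex 4.0 0.2 3.7
   vertex 1.4 3.8 3.4
  endloop
 endfacet
 facet normal -0.216 0.913 -0.345
  outer loop
   vertex 0.8 2.6 0.6
   vertex 1.4 3.8 3.4
   vertex 3.1 3.9 2.6
  endloop
 endfacet
 facet normal 0.297 0.607 -0.737
  outer loop
   vertex 0.8 2.6 0.6
   vertex 3.1 3.9 2.6
   vertex 2.1 1.6 0.3
  endloop
 endfacet
 facet normal 0.075 0.375 -0.924
  outer loop
   vertex 0.8 2.6 0.6
   vertex 2.1 1.6 0.3
   vertex 0.6 1.9 0.3
  endloop
 endfacet
 facet normal -0.894 0.447 0.000
  outer loop
   vertex 0.8 2.6 0.6
   vertex 0.1 1.2 3.4
   vertex 1.4 3.8 3.4
  endloop
 endfacet
 facet normal -0.521 -0.851 -0.070
  outer loop
   vertex 0.3 1.3 0.7
   vertex 1.5 0.4 2.7
   vertex 0.1 1.2 3.4
  endloop
 endfacet
 facet normal -0.933 0.355 -0.056
  outer loop
   vertex 0.3 1.3 0.7
   vertex 0.1 1.2 3.4
   vertex 0.8 2.6 0.6
  endloop
 endfacet
 facet normal -0.923 0.341 -0.181
  outer loop
   vertex 0.3 1.3 0.7
   vertex 0.8 2.6 0.6
   vertex 0.6 1.9 0.3
  endloop
 endfacet
 facet normal -0.103 -0.516 -0.851
  outer loop
   vertex 0.3 1.3 0.7
   vertex 0.6 1.9 0.3
   vertex 2.1 1.6 0.3
  endloop
 endfacet
 facet normal 0.053 -0.898 -0.436
  outer loop
   vertex 0.3 1.3 0.7
   vertex 2.1 1.6 0.3
   vertex 1.5 0.4 2.7
  endloop
 endfacet
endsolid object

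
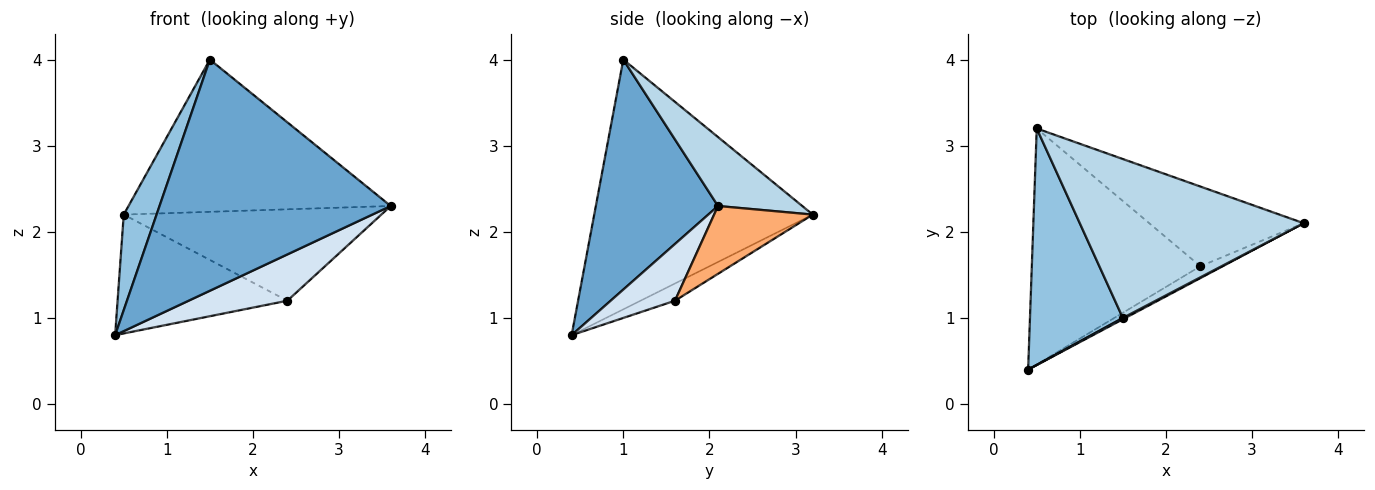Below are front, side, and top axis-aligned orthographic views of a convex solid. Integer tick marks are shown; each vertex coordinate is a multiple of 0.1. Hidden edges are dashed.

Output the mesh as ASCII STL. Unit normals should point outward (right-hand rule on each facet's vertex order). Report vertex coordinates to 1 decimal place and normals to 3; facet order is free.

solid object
 facet normal 0.467 -0.884 0.005
  outer loop
   vertex 1.5 1.0 4.0
   vertex 0.4 0.4 0.8
   vertex 3.6 2.1 2.3
  endloop
 endfacet
 facet normal -0.928 -0.139 0.345
  outer loop
   vertex 1.5 1.0 4.0
   vertex 0.5 3.2 2.2
   vertex 0.4 0.4 0.8
  endloop
 endfacet
 facet normal 0.217 0.675 0.705
  outer loop
   vertex 1.5 1.0 4.0
   vertex 3.6 2.1 2.3
   vertex 0.5 3.2 2.2
  endloop
 endfacet
 facet normal 0.534 -0.819 -0.210
  outer loop
   vertex 2.4 1.6 1.2
   vertex 3.6 2.1 2.3
   vertex 0.4 0.4 0.8
  endloop
 endfacet
 facet normal -0.091 0.448 -0.889
  outer loop
   vertex 2.4 1.6 1.2
   vertex 0.4 0.4 0.8
   vertex 0.5 3.2 2.2
  endloop
 endfacet
 facet normal 0.277 0.724 -0.632
  outer loop
   vertex 2.4 1.6 1.2
   vertex 0.5 3.2 2.2
   vertex 3.6 2.1 2.3
  endloop
 endfacet
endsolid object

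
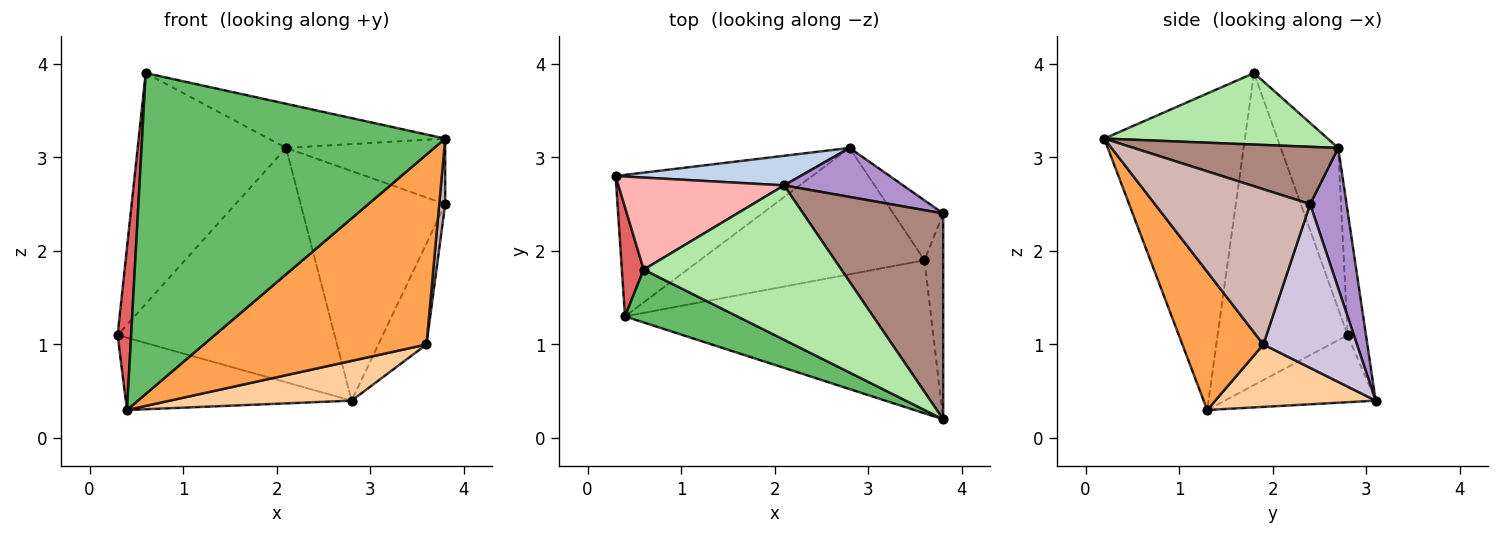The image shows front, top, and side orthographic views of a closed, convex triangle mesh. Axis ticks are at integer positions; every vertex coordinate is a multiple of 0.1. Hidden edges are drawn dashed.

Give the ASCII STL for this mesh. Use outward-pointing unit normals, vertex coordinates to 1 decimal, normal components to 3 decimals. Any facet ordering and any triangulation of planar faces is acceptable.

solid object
 facet normal -0.291 0.435 -0.852
  outer loop
   vertex 0.4 1.3 0.3
   vertex 0.3 2.8 1.1
   vertex 2.8 3.1 0.4
  endloop
 endfacet
 facet normal -0.084 0.989 0.125
  outer loop
   vertex 2.1 2.7 3.1
   vertex 2.8 3.1 0.4
   vertex 0.3 2.8 1.1
  endloop
 endfacet
 facet normal 0.273 -0.749 -0.604
  outer loop
   vertex 3.6 1.9 1.0
   vertex 3.8 0.2 3.2
   vertex 0.4 1.3 0.3
  endloop
 endfacet
 facet normal 0.256 -0.290 -0.922
  outer loop
   vertex 3.6 1.9 1.0
   vertex 0.4 1.3 0.3
   vertex 2.8 3.1 0.4
  endloop
 endfacet
 facet normal -0.416 -0.897 0.148
  outer loop
   vertex 0.6 1.8 3.9
   vertex 0.4 1.3 0.3
   vertex 3.8 0.2 3.2
  endloop
 endfacet
 facet normal 0.328 0.260 0.908
  outer loop
   vertex 0.6 1.8 3.9
   vertex 3.8 0.2 3.2
   vertex 2.1 2.7 3.1
  endloop
 endfacet
 facet normal -0.992 -0.103 0.069
  outer loop
   vertex 0.6 1.8 3.9
   vertex 0.3 2.8 1.1
   vertex 0.4 1.3 0.3
  endloop
 endfacet
 facet normal -0.339 0.874 0.348
  outer loop
   vertex 0.6 1.8 3.9
   vertex 2.1 2.7 3.1
   vertex 0.3 2.8 1.1
  endloop
 endfacet
 facet normal 0.239 0.950 0.203
  outer loop
   vertex 3.8 2.4 2.5
   vertex 2.8 3.1 0.4
   vertex 2.1 2.7 3.1
  endloop
 endfacet
 facet normal 0.858 0.441 -0.262
  outer loop
   vertex 3.8 2.4 2.5
   vertex 3.6 1.9 1.0
   vertex 2.8 3.1 0.4
  endloop
 endfacet
 facet normal 0.363 0.282 0.888
  outer loop
   vertex 3.8 2.4 2.5
   vertex 2.1 2.7 3.1
   vertex 3.8 0.2 3.2
  endloop
 endfacet
 facet normal 0.992 -0.038 -0.120
  outer loop
   vertex 3.8 2.4 2.5
   vertex 3.8 0.2 3.2
   vertex 3.6 1.9 1.0
  endloop
 endfacet
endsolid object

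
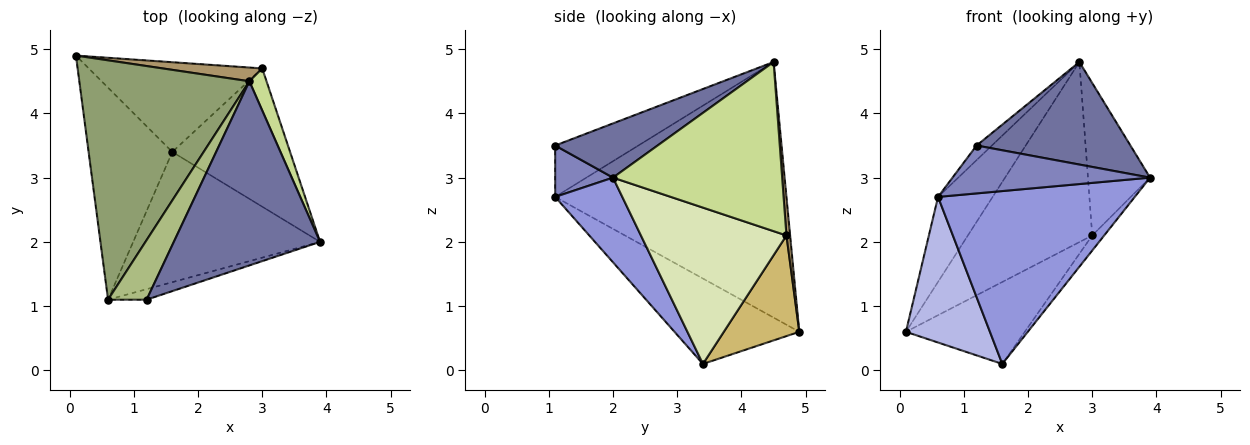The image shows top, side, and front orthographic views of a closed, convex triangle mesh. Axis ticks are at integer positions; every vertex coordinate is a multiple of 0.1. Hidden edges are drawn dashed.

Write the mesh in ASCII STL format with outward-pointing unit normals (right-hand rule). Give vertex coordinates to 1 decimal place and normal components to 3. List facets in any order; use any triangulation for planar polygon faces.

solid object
 facet normal 0.308 -0.463 0.831
  outer loop
   vertex 2.8 4.5 4.8
   vertex 1.2 1.1 3.5
   vertex 3.9 2.0 3.0
  endloop
 endfacet
 facet normal 0.275 -0.939 -0.206
  outer loop
   vertex 0.6 1.1 2.7
   vertex 3.9 2.0 3.0
   vertex 1.2 1.1 3.5
  endloop
 endfacet
 facet normal 0.263 -0.771 -0.581
  outer loop
   vertex 0.6 1.1 2.7
   vertex 1.6 3.4 0.1
   vertex 3.9 2.0 3.0
  endloop
 endfacet
 facet normal -0.644 -0.433 -0.631
  outer loop
   vertex 0.6 1.1 2.7
   vertex 0.1 4.9 0.6
   vertex 1.6 3.4 0.1
  endloop
 endfacet
 facet normal -0.817 0.193 0.544
  outer loop
   vertex 0.6 1.1 2.7
   vertex 2.8 4.5 4.8
   vertex 0.1 4.9 0.6
  endloop
 endfacet
 facet normal -0.791 0.145 0.594
  outer loop
   vertex 0.6 1.1 2.7
   vertex 1.2 1.1 3.5
   vertex 2.8 4.5 4.8
  endloop
 endfacet
 facet normal 0.935 0.343 0.095
  outer loop
   vertex 3.0 4.7 2.1
   vertex 2.8 4.5 4.8
   vertex 3.9 2.0 3.0
  endloop
 endfacet
 facet normal 0.797 0.066 -0.600
  outer loop
   vertex 3.0 4.7 2.1
   vertex 3.9 2.0 3.0
   vertex 1.6 3.4 0.1
  endloop
 endfacet
 facet normal 0.029 0.997 0.076
  outer loop
   vertex 3.0 4.7 2.1
   vertex 0.1 4.9 0.6
   vertex 2.8 4.5 4.8
  endloop
 endfacet
 facet normal 0.394 0.620 -0.679
  outer loop
   vertex 3.0 4.7 2.1
   vertex 1.6 3.4 0.1
   vertex 0.1 4.9 0.6
  endloop
 endfacet
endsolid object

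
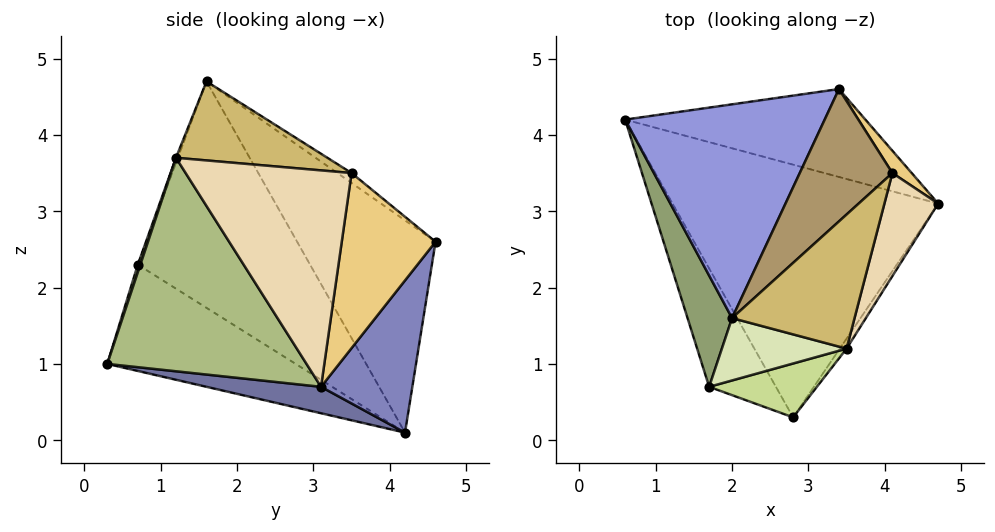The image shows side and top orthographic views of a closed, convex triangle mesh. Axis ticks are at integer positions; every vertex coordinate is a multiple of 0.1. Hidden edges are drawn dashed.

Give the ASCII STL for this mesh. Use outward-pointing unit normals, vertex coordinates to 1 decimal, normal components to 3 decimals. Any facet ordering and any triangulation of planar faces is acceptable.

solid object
 facet normal 0.098 -0.171 -0.980
  outer loop
   vertex 2.8 0.3 1.0
   vertex 0.6 4.2 0.1
   vertex 4.7 3.1 0.7
  endloop
 endfacet
 facet normal 0.292 0.838 -0.461
  outer loop
   vertex 3.4 4.6 2.6
   vertex 4.7 3.1 0.7
   vertex 0.6 4.2 0.1
  endloop
 endfacet
 facet normal -0.564 0.634 0.530
  outer loop
   vertex 3.4 4.6 2.6
   vertex 0.6 4.2 0.1
   vertex 2.0 1.6 4.7
  endloop
 endfacet
 facet normal -0.726 -0.515 -0.456
  outer loop
   vertex 1.7 0.7 2.3
   vertex 0.6 4.2 0.1
   vertex 2.8 0.3 1.0
  endloop
 endfacet
 facet normal -0.964 -0.184 0.190
  outer loop
   vertex 1.7 0.7 2.3
   vertex 2.0 1.6 4.7
   vertex 0.6 4.2 0.1
  endloop
 endfacet
 facet normal 0.826 -0.563 -0.026
  outer loop
   vertex 3.5 1.2 3.7
   vertex 2.8 0.3 1.0
   vertex 4.7 3.1 0.7
  endloop
 endfacet
 facet normal 0.022 -0.950 0.311
  outer loop
   vertex 3.5 1.2 3.7
   vertex 1.7 0.7 2.3
   vertex 2.8 0.3 1.0
  endloop
 endfacet
 facet normal -0.014 -0.936 0.353
  outer loop
   vertex 3.5 1.2 3.7
   vertex 2.0 1.6 4.7
   vertex 1.7 0.7 2.3
  endloop
 endfacet
 facet normal -0.085 0.598 0.797
  outer loop
   vertex 4.1 3.5 3.5
   vertex 3.4 4.6 2.6
   vertex 2.0 1.6 4.7
  endloop
 endfacet
 facet normal 0.541 -0.068 0.838
  outer loop
   vertex 4.1 3.5 3.5
   vertex 2.0 1.6 4.7
   vertex 3.5 1.2 3.7
  endloop
 endfacet
 facet normal 0.806 0.586 0.089
  outer loop
   vertex 4.1 3.5 3.5
   vertex 4.7 3.1 0.7
   vertex 3.4 4.6 2.6
  endloop
 endfacet
 facet normal 0.945 -0.226 0.235
  outer loop
   vertex 4.1 3.5 3.5
   vertex 3.5 1.2 3.7
   vertex 4.7 3.1 0.7
  endloop
 endfacet
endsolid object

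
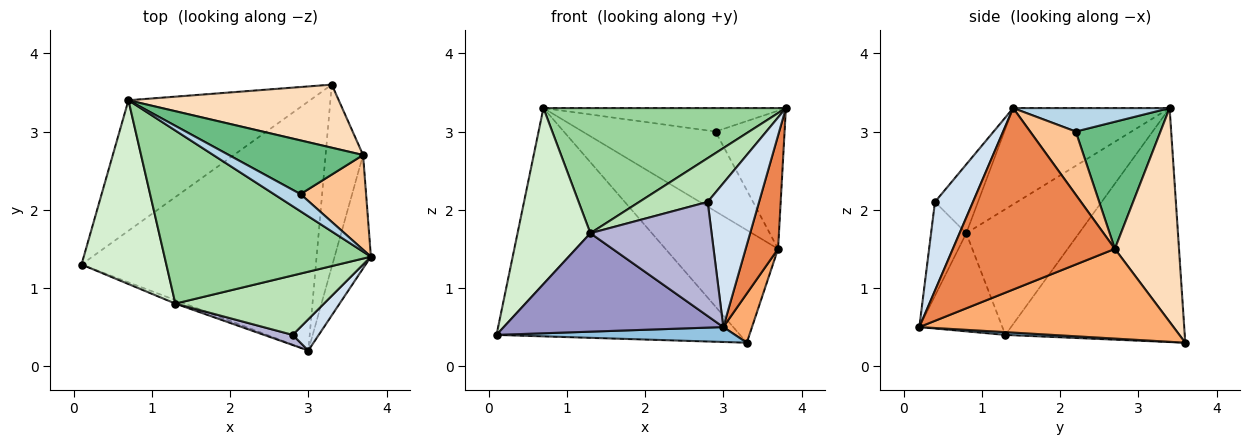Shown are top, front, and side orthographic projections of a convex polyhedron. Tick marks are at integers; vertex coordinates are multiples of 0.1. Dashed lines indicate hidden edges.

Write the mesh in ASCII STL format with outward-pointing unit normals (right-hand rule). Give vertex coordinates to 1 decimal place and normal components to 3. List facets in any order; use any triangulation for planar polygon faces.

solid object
 facet normal -0.539 0.731 -0.418
  outer loop
   vertex 0.7 3.4 3.3
   vertex 3.3 3.6 0.3
   vertex 0.1 1.3 0.4
  endloop
 endfacet
 facet normal 0.012 -0.060 -0.998
  outer loop
   vertex 3.0 0.2 0.5
   vertex 0.1 1.3 0.4
   vertex 3.3 3.6 0.3
  endloop
 endfacet
 facet normal 0.462 0.716 0.523
  outer loop
   vertex 2.9 2.2 3.0
   vertex 0.7 3.4 3.3
   vertex 3.8 1.4 3.3
  endloop
 endfacet
 facet normal 0.586 -0.792 0.172
  outer loop
   vertex 2.8 0.4 2.1
   vertex 3.0 0.2 0.5
   vertex 3.8 1.4 3.3
  endloop
 endfacet
 facet normal 0.962 -0.192 -0.192
  outer loop
   vertex 3.7 2.7 1.5
   vertex 3.8 1.4 3.3
   vertex 3.0 0.2 0.5
  endloop
 endfacet
 facet normal 0.918 -0.104 -0.384
  outer loop
   vertex 3.7 2.7 1.5
   vertex 3.0 0.2 0.5
   vertex 3.3 3.6 0.3
  endloop
 endfacet
 facet normal 0.478 0.724 0.497
  outer loop
   vertex 3.7 2.7 1.5
   vertex 2.9 2.2 3.0
   vertex 3.8 1.4 3.3
  endloop
 endfacet
 facet normal 0.445 0.781 0.438
  outer loop
   vertex 3.7 2.7 1.5
   vertex 3.3 3.6 0.3
   vertex 0.7 3.4 3.3
  endloop
 endfacet
 facet normal 0.467 0.733 0.494
  outer loop
   vertex 3.7 2.7 1.5
   vertex 0.7 3.4 3.3
   vertex 2.9 2.2 3.0
  endloop
 endfacet
 facet normal -0.354 -0.548 0.758
  outer loop
   vertex 1.3 0.8 1.7
   vertex 3.8 1.4 3.3
   vertex 0.7 3.4 3.3
  endloop
 endfacet
 facet normal -0.349 -0.556 0.754
  outer loop
   vertex 1.3 0.8 1.7
   vertex 2.8 0.4 2.1
   vertex 3.8 1.4 3.3
  endloop
 endfacet
 facet normal -0.731 -0.472 0.493
  outer loop
   vertex 1.3 0.8 1.7
   vertex 0.7 3.4 3.3
   vertex 0.1 1.3 0.4
  endloop
 endfacet
 facet normal -0.353 -0.935 -0.033
  outer loop
   vertex 1.3 0.8 1.7
   vertex 0.1 1.3 0.4
   vertex 3.0 0.2 0.5
  endloop
 endfacet
 facet normal -0.278 -0.957 0.085
  outer loop
   vertex 1.3 0.8 1.7
   vertex 3.0 0.2 0.5
   vertex 2.8 0.4 2.1
  endloop
 endfacet
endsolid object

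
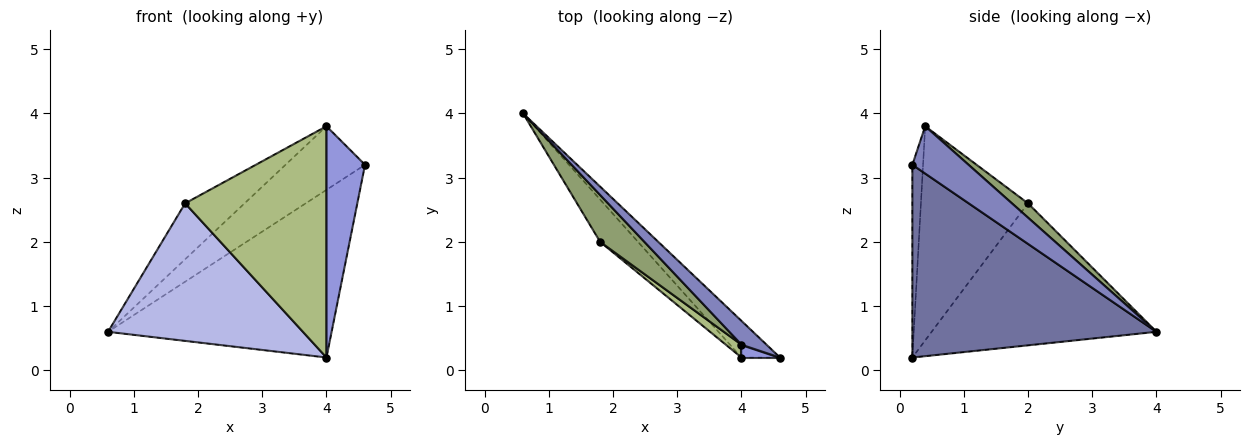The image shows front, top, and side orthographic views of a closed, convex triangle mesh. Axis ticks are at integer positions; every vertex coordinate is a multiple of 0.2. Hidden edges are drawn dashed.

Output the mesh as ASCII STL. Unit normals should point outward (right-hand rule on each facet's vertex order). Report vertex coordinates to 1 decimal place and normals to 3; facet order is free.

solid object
 facet normal 0.730 0.668 -0.146
  outer loop
   vertex 4.0 0.2 0.2
   vertex 0.6 4.0 0.6
   vertex 4.6 0.2 3.2
  endloop
 endfacet
 facet normal 0.552 0.781 0.292
  outer loop
   vertex 4.0 0.4 3.8
   vertex 4.6 0.2 3.2
   vertex 0.6 4.0 0.6
  endloop
 endfacet
 facet normal -0.267 -0.962 0.053
  outer loop
   vertex 4.0 0.4 3.8
   vertex 4.0 0.2 0.2
   vertex 4.6 0.2 3.2
  endloop
 endfacet
 facet normal -0.741 -0.642 -0.198
  outer loop
   vertex 1.8 2.0 2.6
   vertex 0.6 4.0 0.6
   vertex 4.0 0.2 0.2
  endloop
 endfacet
 facet normal 0.203 0.751 0.629
  outer loop
   vertex 1.8 2.0 2.6
   vertex 4.0 0.4 3.8
   vertex 0.6 4.0 0.6
  endloop
 endfacet
 facet normal -0.603 -0.796 0.044
  outer loop
   vertex 1.8 2.0 2.6
   vertex 4.0 0.2 0.2
   vertex 4.0 0.4 3.8
  endloop
 endfacet
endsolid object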